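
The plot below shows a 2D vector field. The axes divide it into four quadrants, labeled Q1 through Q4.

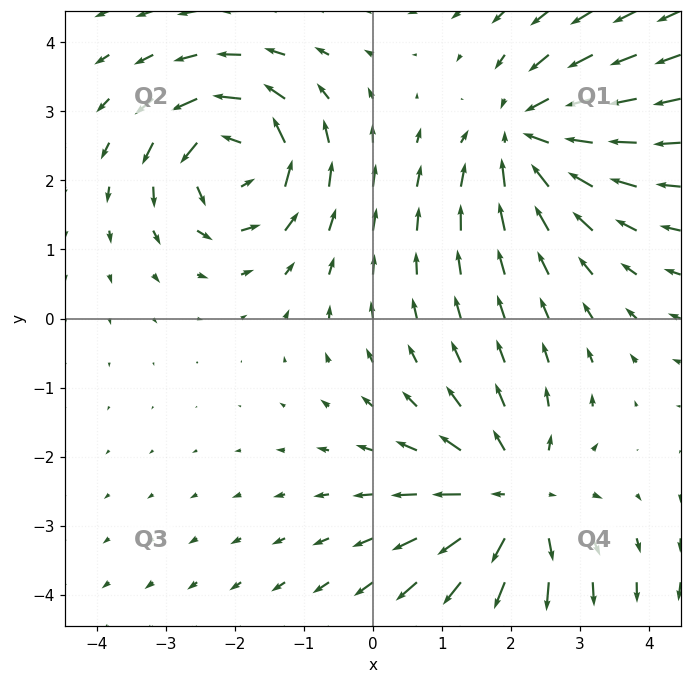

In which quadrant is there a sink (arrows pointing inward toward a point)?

The sink sits at approximately (2.2, 2.6), which lies in quadrant Q1. The divergence there is about -3, negative as expected for a sink.

Q1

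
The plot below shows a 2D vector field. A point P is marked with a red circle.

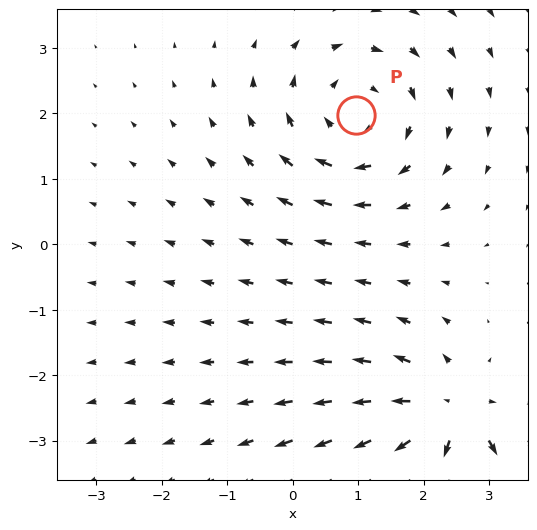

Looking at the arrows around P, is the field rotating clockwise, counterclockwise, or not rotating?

Near P at (1.0, 2.0) the arrows circulate clockwise. The curl (z-component) there is about -4; negative curl means clockwise rotation.

clockwise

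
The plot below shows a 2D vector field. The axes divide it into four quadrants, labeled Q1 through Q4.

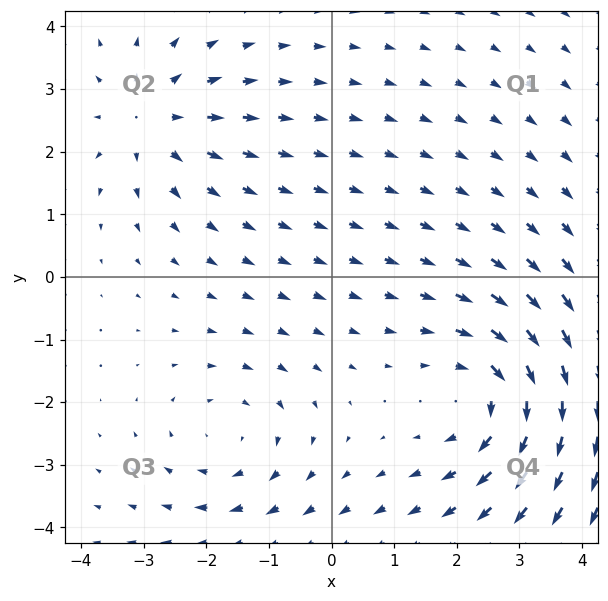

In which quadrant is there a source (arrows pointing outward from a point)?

Q2

The source sits at approximately (-2.9, 2.5), which lies in quadrant Q2. The divergence there is about +3, positive as expected for a source.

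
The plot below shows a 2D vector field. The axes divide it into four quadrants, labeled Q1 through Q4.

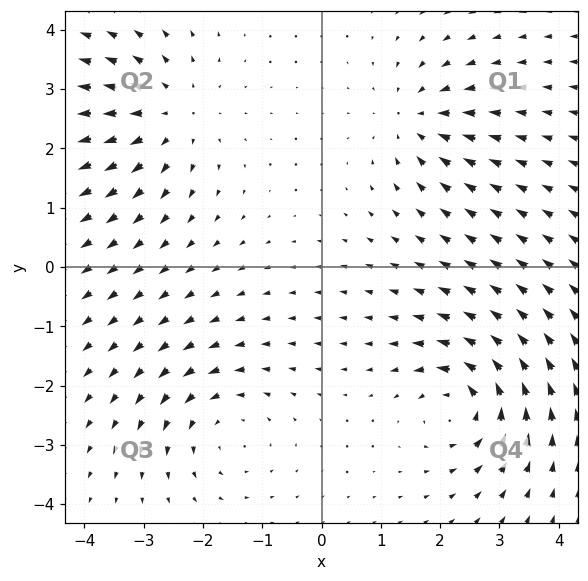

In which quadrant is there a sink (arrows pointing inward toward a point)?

The sink sits at approximately (1.6, 2.5), which lies in quadrant Q1. The divergence there is about -4, negative as expected for a sink.

Q1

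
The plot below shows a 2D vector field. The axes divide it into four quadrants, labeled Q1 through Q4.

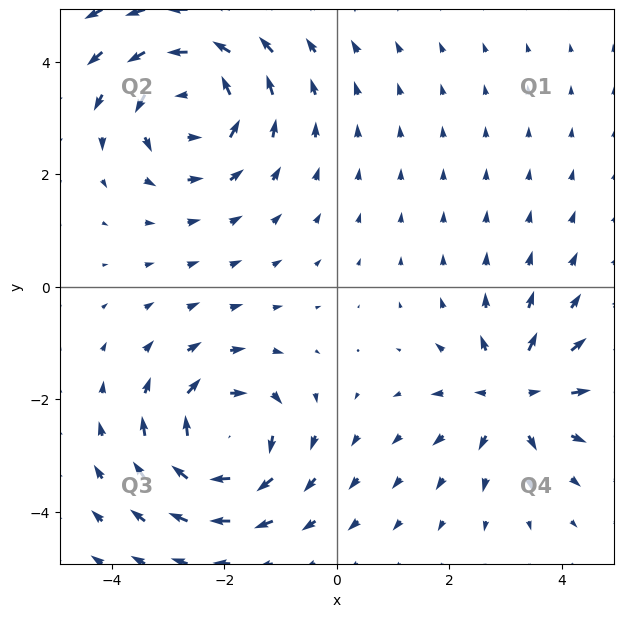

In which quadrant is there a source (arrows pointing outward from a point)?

The source sits at approximately (3.1, -1.9), which lies in quadrant Q4. The divergence there is about +4, positive as expected for a source.

Q4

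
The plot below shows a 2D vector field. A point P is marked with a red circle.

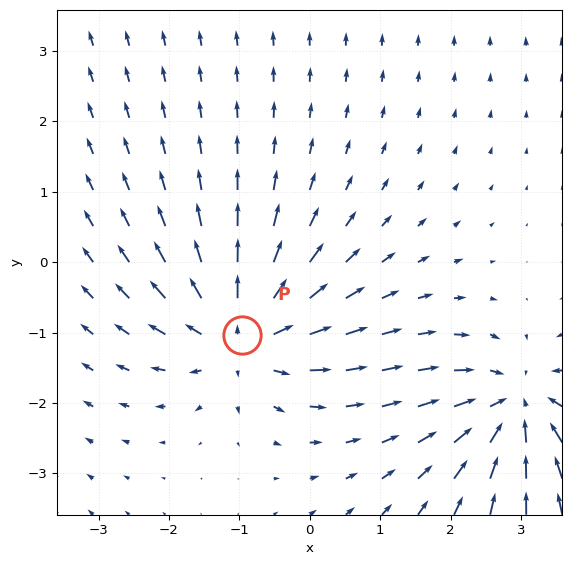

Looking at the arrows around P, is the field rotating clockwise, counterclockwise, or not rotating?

not rotating

Near P at (-1.0, -1.0) the arrows show no circulation. The curl there is ≈0.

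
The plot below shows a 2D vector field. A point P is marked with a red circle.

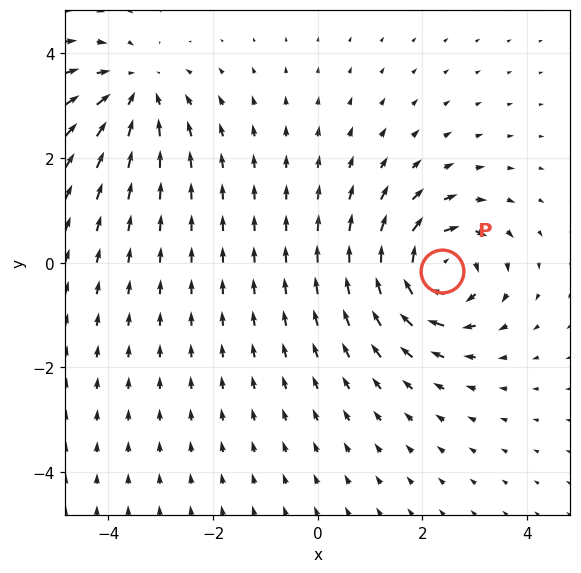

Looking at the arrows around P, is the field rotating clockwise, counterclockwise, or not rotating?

Near P at (2.4, -0.2) the arrows circulate clockwise. The curl (z-component) there is about -7; negative curl means clockwise rotation.

clockwise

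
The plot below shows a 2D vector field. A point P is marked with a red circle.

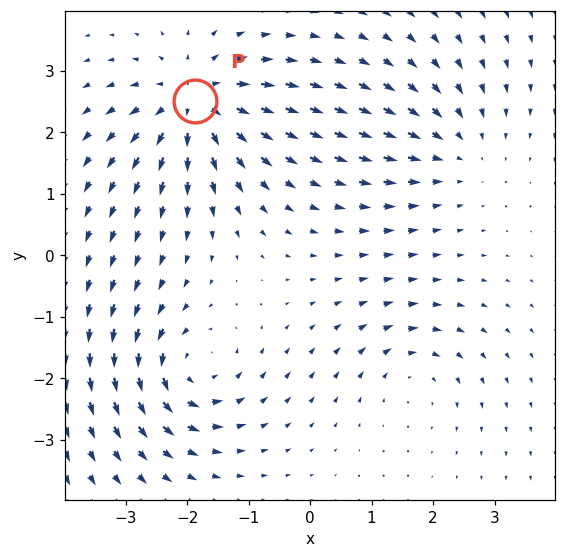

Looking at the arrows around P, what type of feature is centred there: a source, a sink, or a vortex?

source

At P (-1.9, 2.5) the arrows spread outward. Divergence about +6, curl ≈0 — positive divergence with near-zero curl is a source.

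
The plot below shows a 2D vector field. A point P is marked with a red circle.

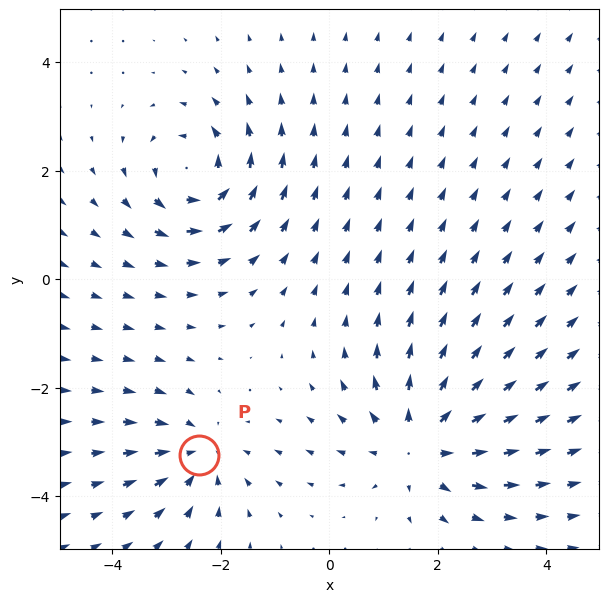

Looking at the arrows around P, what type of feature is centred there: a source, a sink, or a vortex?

At P (-2.4, -3.2) the arrows converge inward. Divergence about -4, curl ≈0 — negative divergence with near-zero curl is a sink.

sink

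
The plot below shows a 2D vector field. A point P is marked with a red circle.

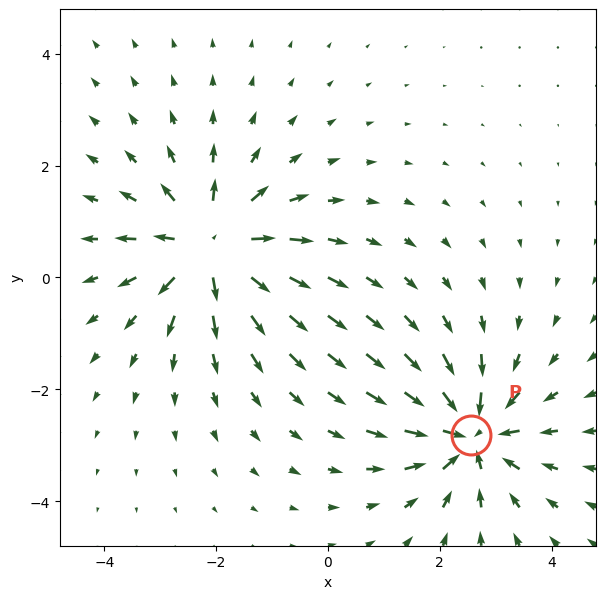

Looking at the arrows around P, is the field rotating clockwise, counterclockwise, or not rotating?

Near P at (2.5, -2.8) the arrows show no circulation. The curl there is ≈0.

not rotating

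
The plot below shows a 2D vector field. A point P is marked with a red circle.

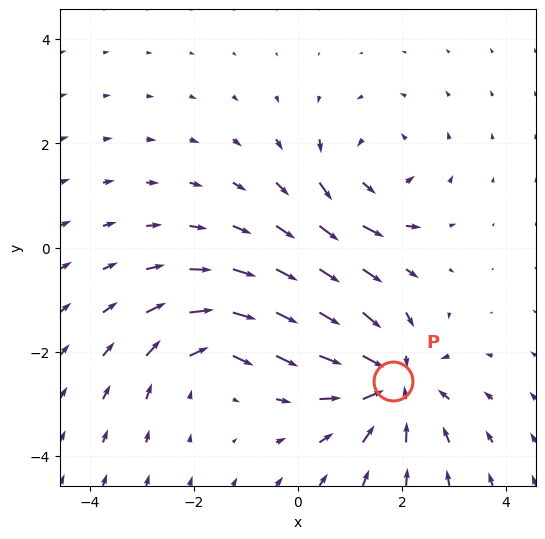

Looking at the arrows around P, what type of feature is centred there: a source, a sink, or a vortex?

At P (1.8, -2.6) the arrows converge inward. Divergence about -5, curl ≈0 — negative divergence with near-zero curl is a sink.

sink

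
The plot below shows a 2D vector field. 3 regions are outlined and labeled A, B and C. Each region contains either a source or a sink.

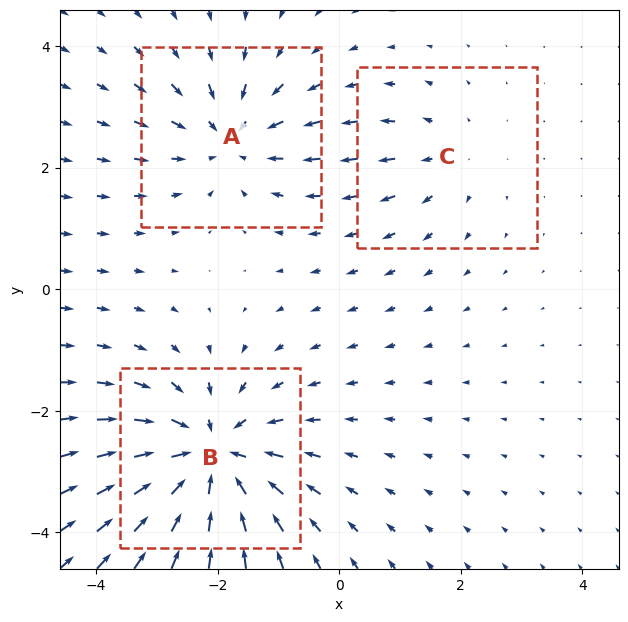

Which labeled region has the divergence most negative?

B

Divergence at each region's feature centre — A: about -3, B: about -5, C: about +2. Region B is most negative.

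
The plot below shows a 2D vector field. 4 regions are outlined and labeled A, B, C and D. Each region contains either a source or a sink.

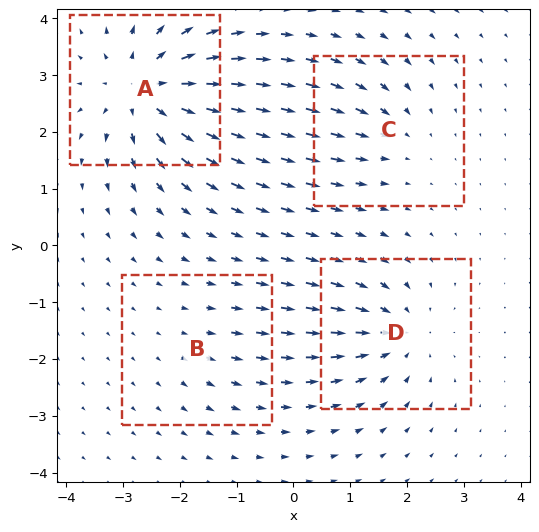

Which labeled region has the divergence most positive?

Divergence at each region's feature centre — A: about +7, B: about +2, C: about -3, D: about -5. Region A is most positive.

A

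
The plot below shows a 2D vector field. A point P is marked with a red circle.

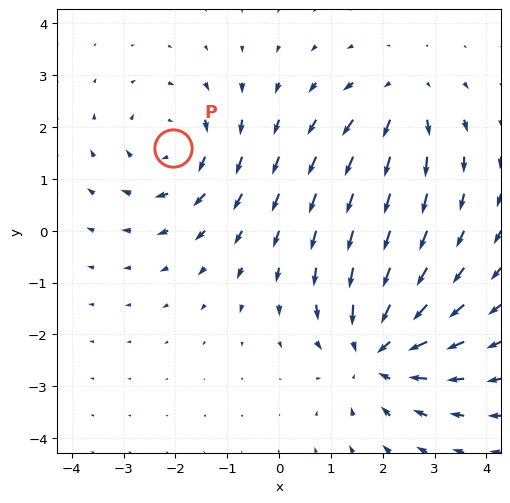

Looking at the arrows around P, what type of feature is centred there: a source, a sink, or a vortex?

vortex

At P (-2.1, 1.6) the arrows circulate clockwise. Divergence ≈0, curl about -3 — near-zero divergence with nonzero curl is a vortex.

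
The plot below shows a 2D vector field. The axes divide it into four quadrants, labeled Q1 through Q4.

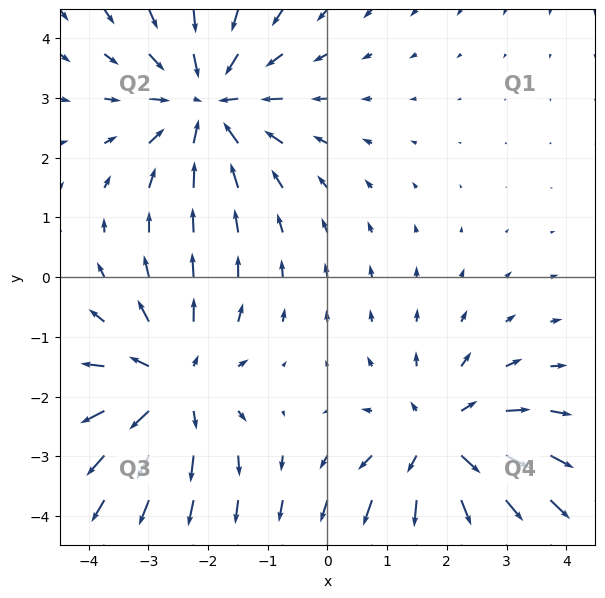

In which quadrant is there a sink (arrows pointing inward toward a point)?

The sink sits at approximately (-2.0, 2.9), which lies in quadrant Q2. The divergence there is about -4, negative as expected for a sink.

Q2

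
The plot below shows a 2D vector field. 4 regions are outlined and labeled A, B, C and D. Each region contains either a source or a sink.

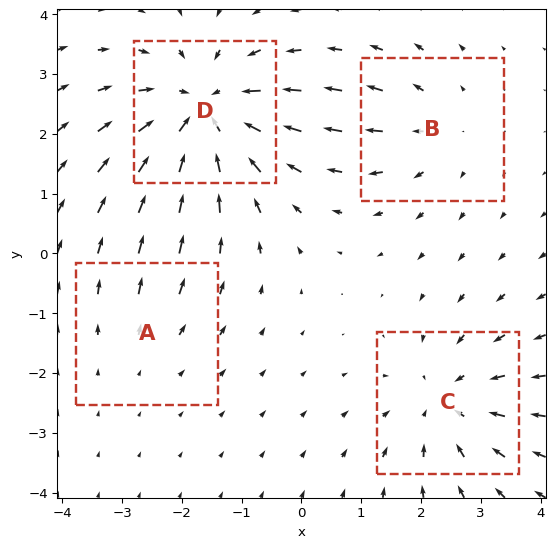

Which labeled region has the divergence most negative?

D

Divergence at each region's feature centre — A: about +2, B: about +3, C: about -4, D: about -6. Region D is most negative.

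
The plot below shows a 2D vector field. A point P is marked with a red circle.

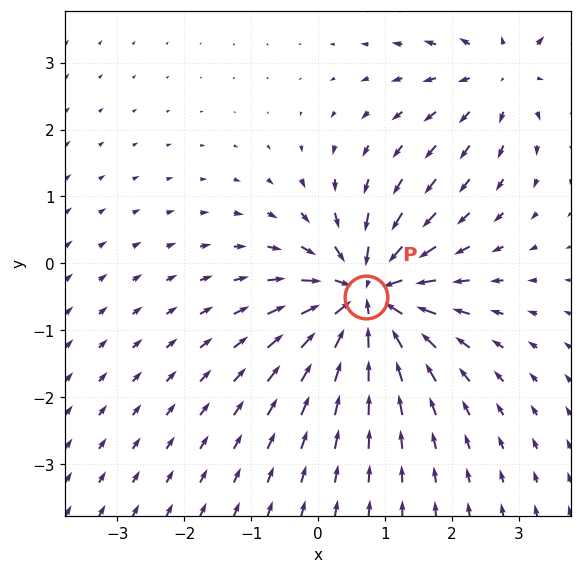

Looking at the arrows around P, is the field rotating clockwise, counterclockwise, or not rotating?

not rotating

Near P at (0.7, -0.5) the arrows show no circulation. The curl there is ≈0.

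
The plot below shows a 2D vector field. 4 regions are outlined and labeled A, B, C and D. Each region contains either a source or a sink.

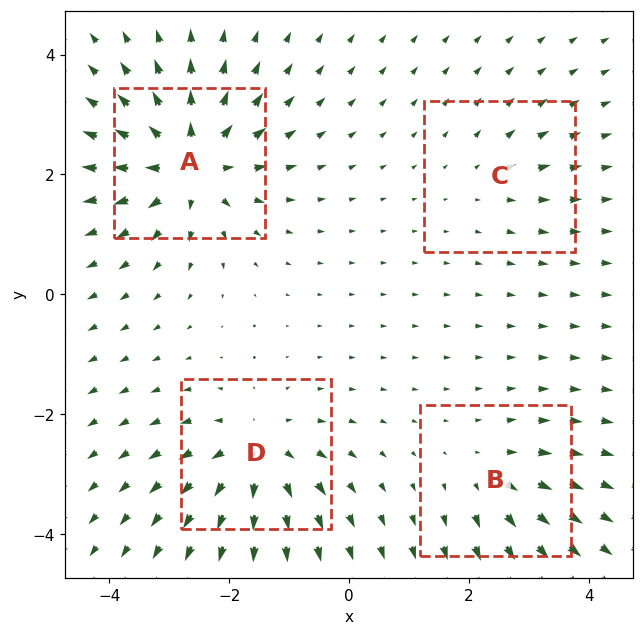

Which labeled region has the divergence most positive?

A

Divergence at each region's feature centre — A: about +8, B: about +4, C: about +3, D: about +6. Region A is most positive.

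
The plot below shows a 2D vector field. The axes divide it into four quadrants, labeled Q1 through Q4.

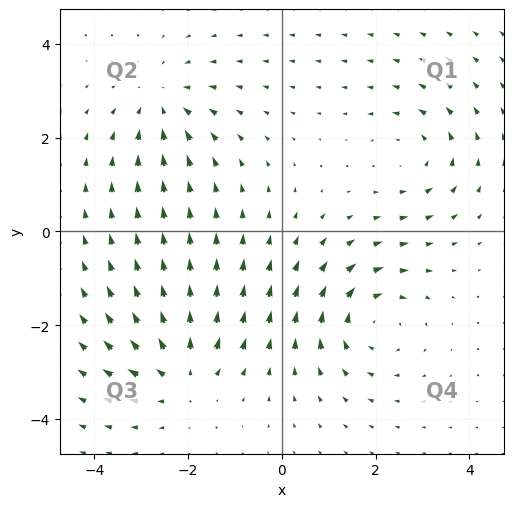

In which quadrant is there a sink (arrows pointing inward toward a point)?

Q2

The sink sits at approximately (-2.6, 2.7), which lies in quadrant Q2. The divergence there is about -3, negative as expected for a sink.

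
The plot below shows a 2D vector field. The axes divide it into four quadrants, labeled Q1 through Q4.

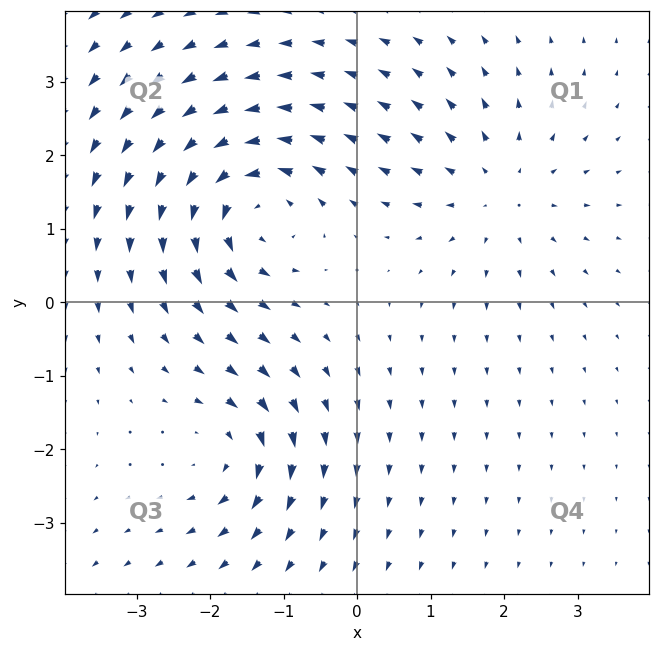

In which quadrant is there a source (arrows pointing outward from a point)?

Q1

The source sits at approximately (1.9, 1.5), which lies in quadrant Q1. The divergence there is about +3, positive as expected for a source.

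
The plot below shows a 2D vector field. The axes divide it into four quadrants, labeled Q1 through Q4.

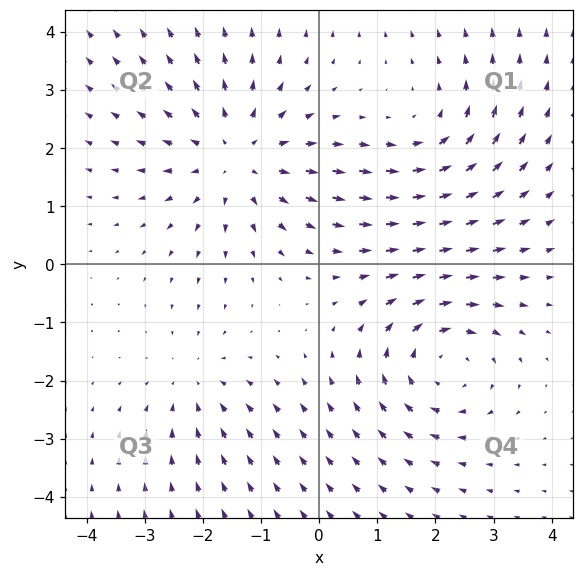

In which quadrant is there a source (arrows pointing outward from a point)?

Q2

The source sits at approximately (-1.4, 1.9), which lies in quadrant Q2. The divergence there is about +4, positive as expected for a source.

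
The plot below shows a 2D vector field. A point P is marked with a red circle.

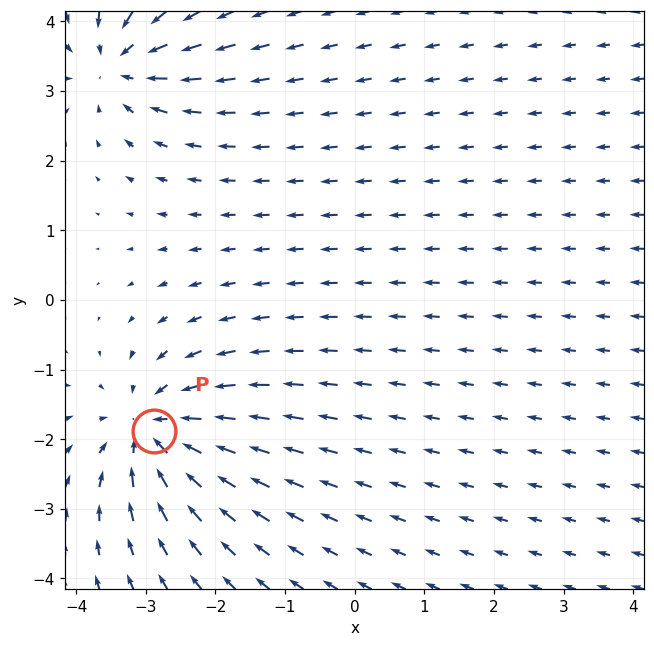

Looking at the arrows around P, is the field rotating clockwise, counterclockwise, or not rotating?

not rotating

Near P at (-2.9, -1.9) the arrows show no circulation. The curl there is ≈0.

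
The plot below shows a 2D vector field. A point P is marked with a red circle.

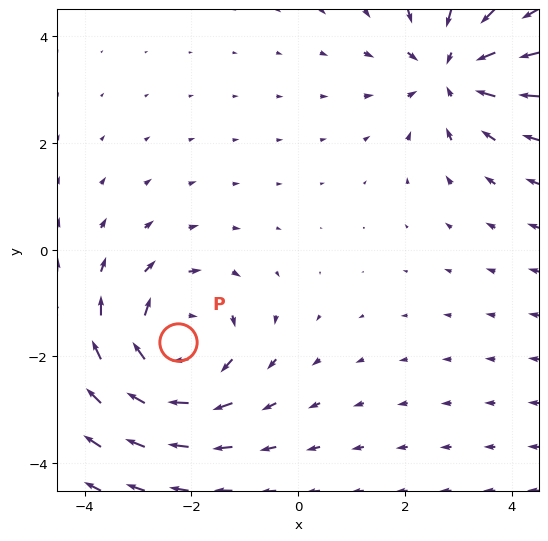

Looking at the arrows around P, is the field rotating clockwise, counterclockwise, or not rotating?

clockwise

Near P at (-2.2, -1.7) the arrows circulate clockwise. The curl (z-component) there is about -4; negative curl means clockwise rotation.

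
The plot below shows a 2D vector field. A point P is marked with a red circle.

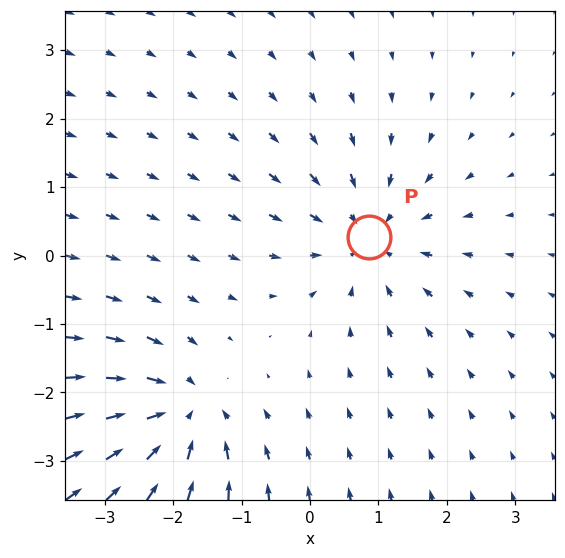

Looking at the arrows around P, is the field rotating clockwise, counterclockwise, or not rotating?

not rotating

Near P at (0.9, 0.3) the arrows show no circulation. The curl there is ≈0.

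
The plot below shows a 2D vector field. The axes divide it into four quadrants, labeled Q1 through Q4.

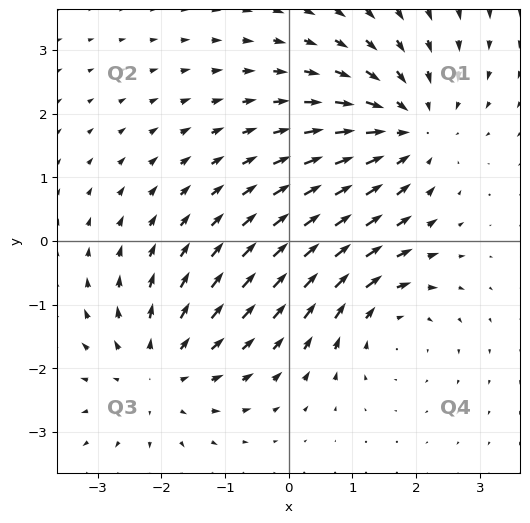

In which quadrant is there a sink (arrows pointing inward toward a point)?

Q1

The sink sits at approximately (1.9, 1.8), which lies in quadrant Q1. The divergence there is about -4, negative as expected for a sink.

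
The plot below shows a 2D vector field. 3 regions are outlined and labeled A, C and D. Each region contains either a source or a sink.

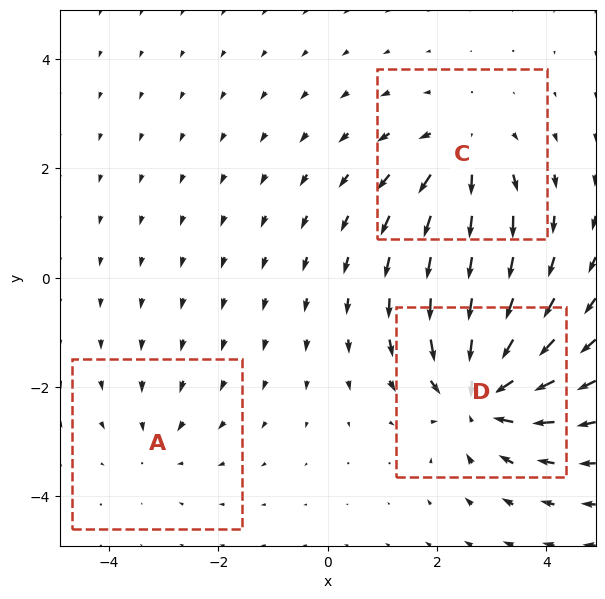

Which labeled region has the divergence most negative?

D

Divergence at each region's feature centre — A: about -2, C: about +3, D: about -5. Region D is most negative.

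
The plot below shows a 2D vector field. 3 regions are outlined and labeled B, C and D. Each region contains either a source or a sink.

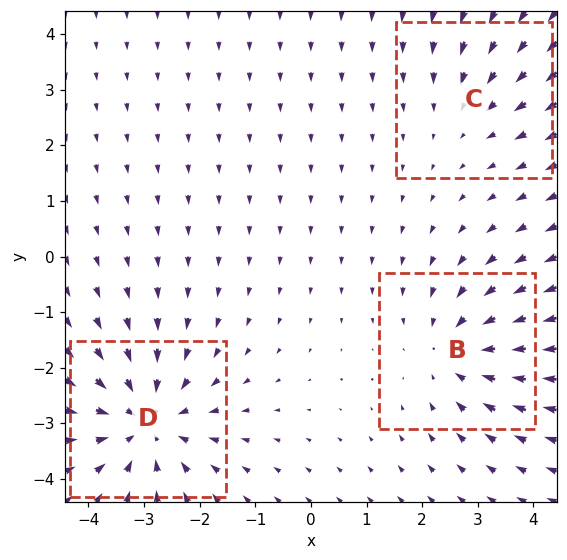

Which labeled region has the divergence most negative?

D

Divergence at each region's feature centre — B: about -3, C: about -2, D: about -4. Region D is most negative.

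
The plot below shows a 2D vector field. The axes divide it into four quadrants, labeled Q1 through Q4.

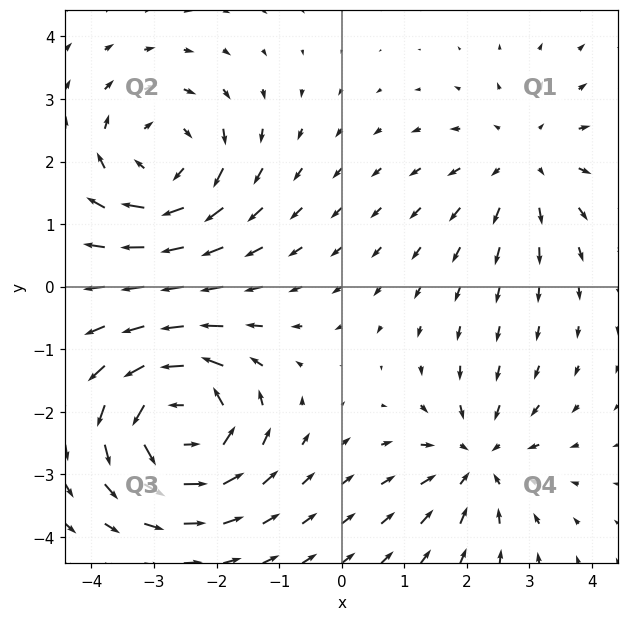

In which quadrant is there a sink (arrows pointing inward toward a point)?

The sink sits at approximately (2.2, -2.8), which lies in quadrant Q4. The divergence there is about -3, negative as expected for a sink.

Q4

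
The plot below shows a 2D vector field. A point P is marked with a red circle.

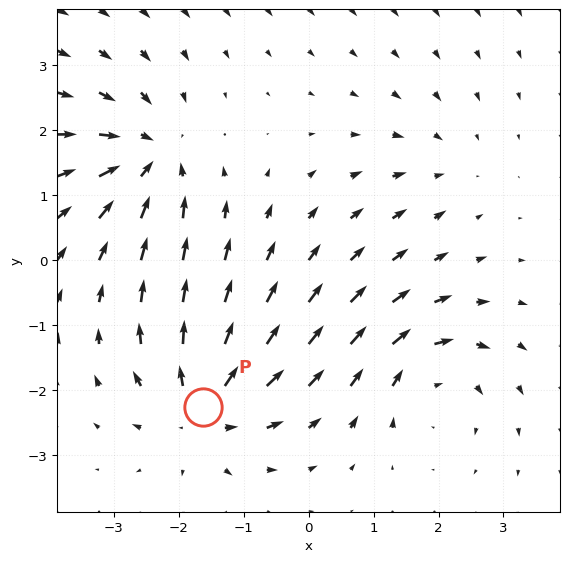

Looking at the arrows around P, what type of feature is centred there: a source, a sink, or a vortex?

source

At P (-1.6, -2.3) the arrows spread outward. Divergence about +6, curl ≈0 — positive divergence with near-zero curl is a source.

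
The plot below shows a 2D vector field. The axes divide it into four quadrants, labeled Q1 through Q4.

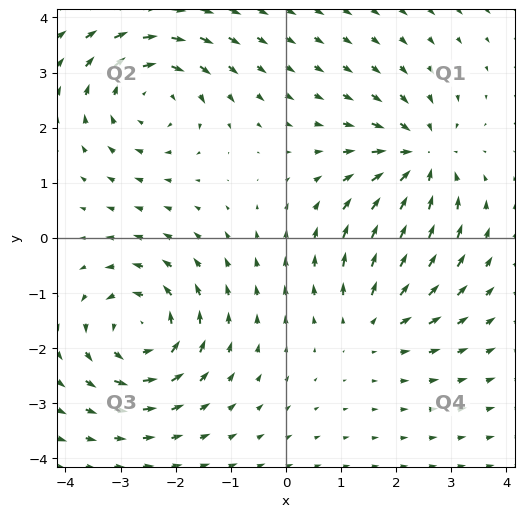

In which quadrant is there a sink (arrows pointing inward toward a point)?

Q1

The sink sits at approximately (2.4, 1.4), which lies in quadrant Q1. The divergence there is about -5, negative as expected for a sink.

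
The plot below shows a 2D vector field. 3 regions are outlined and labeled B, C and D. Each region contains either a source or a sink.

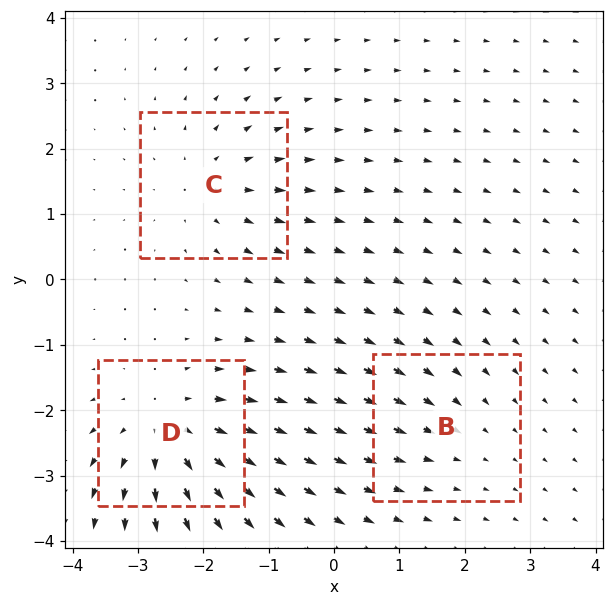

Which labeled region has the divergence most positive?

D

Divergence at each region's feature centre — B: about -2, C: about +3, D: about +5. Region D is most positive.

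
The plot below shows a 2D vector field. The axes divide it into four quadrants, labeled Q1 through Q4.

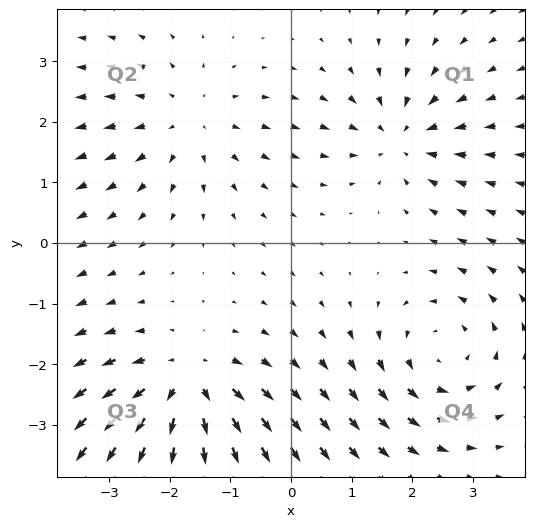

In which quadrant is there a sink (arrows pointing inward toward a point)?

The sink sits at approximately (1.8, 1.7), which lies in quadrant Q1. The divergence there is about -3, negative as expected for a sink.

Q1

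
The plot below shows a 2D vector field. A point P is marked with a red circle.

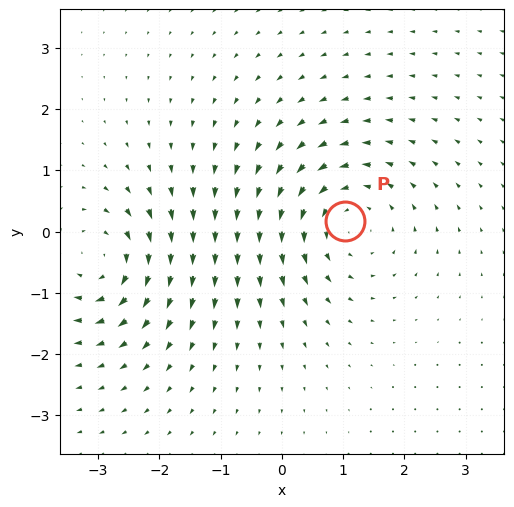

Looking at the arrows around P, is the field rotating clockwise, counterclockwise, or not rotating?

Near P at (1.0, 0.2) the arrows circulate counterclockwise. The curl (z-component) there is about +4; positive curl means counterclockwise rotation.

counterclockwise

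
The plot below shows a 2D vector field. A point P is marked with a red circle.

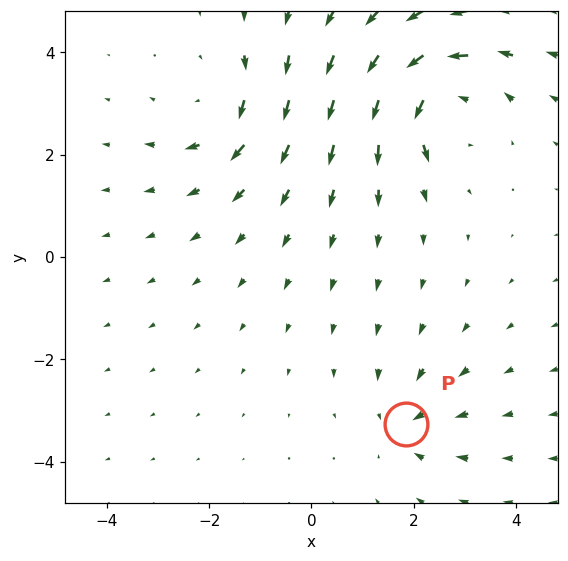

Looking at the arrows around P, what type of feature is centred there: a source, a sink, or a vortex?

sink

At P (1.8, -3.3) the arrows converge inward. Divergence about -3, curl ≈0 — negative divergence with near-zero curl is a sink.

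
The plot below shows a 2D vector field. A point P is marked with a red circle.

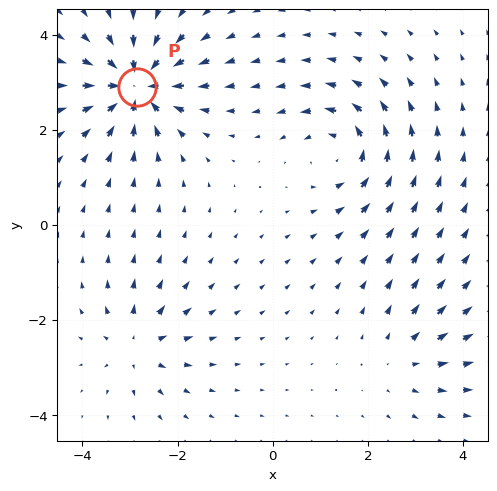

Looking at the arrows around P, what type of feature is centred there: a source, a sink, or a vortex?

At P (-2.9, 2.9) the arrows converge inward. Divergence about -7, curl ≈0 — negative divergence with near-zero curl is a sink.

sink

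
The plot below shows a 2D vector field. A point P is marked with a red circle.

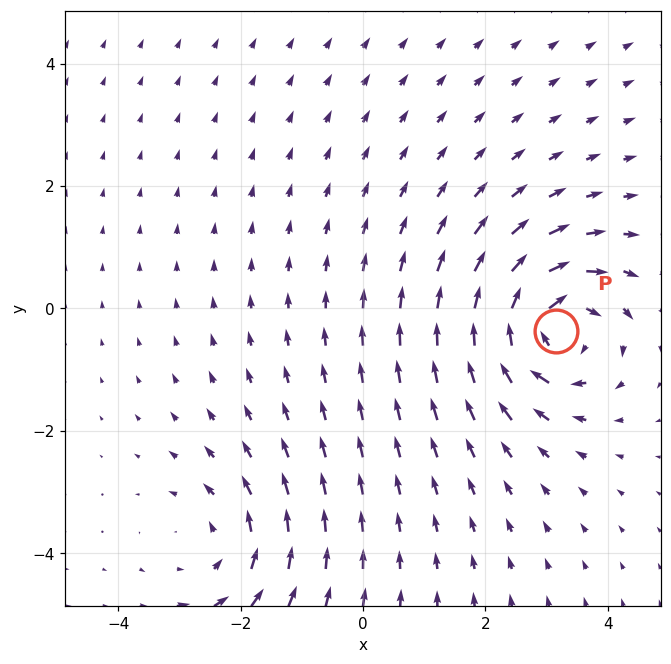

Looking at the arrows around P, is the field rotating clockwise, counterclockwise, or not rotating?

Near P at (3.2, -0.4) the arrows circulate clockwise. The curl (z-component) there is about -6; negative curl means clockwise rotation.

clockwise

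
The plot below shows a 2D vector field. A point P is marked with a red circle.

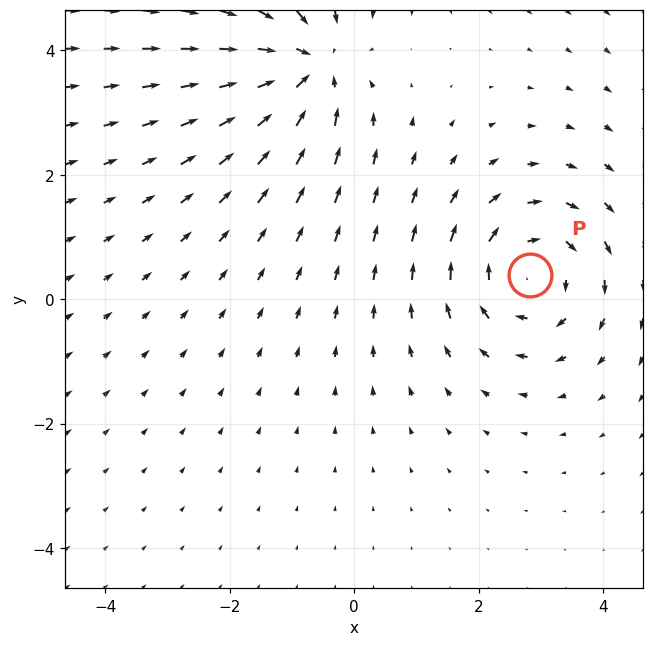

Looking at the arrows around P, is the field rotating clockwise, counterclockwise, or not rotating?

clockwise

Near P at (2.8, 0.4) the arrows circulate clockwise. The curl (z-component) there is about -4; negative curl means clockwise rotation.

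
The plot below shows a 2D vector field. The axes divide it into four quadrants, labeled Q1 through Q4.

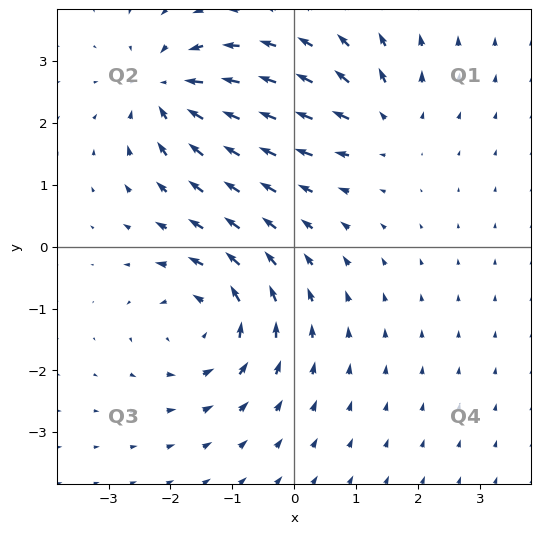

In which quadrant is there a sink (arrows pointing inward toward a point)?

The sink sits at approximately (-2.0, 2.5), which lies in quadrant Q2. The divergence there is about -6, negative as expected for a sink.

Q2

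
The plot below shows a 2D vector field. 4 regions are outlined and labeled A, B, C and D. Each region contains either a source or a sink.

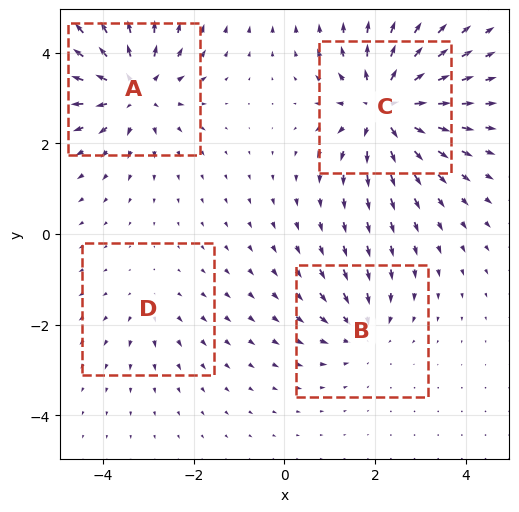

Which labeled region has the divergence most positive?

C

Divergence at each region's feature centre — A: about +6, B: about -4, C: about +7, D: about +2. Region C is most positive.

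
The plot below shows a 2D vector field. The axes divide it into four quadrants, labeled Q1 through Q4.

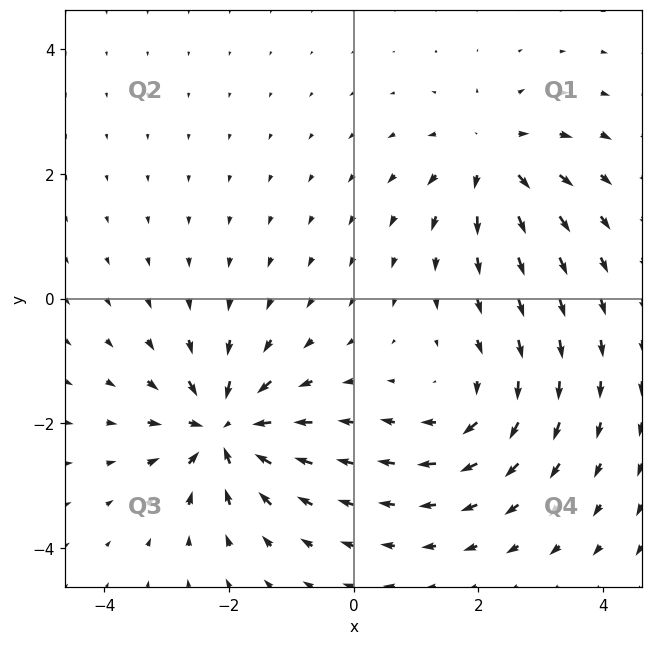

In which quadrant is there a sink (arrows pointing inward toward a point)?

The sink sits at approximately (-2.1, -2.1), which lies in quadrant Q3. The divergence there is about -7, negative as expected for a sink.

Q3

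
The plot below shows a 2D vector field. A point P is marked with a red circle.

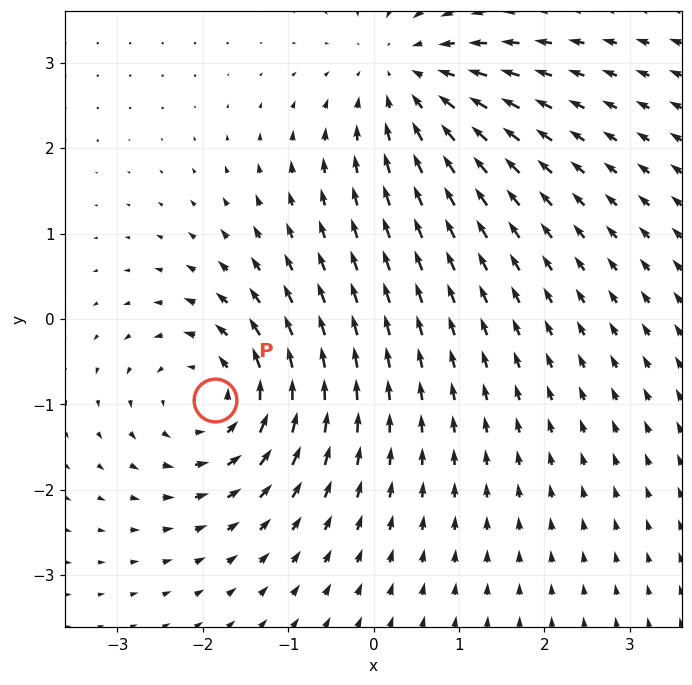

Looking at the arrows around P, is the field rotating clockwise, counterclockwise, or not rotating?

counterclockwise

Near P at (-1.9, -0.9) the arrows circulate counterclockwise. The curl (z-component) there is about +4; positive curl means counterclockwise rotation.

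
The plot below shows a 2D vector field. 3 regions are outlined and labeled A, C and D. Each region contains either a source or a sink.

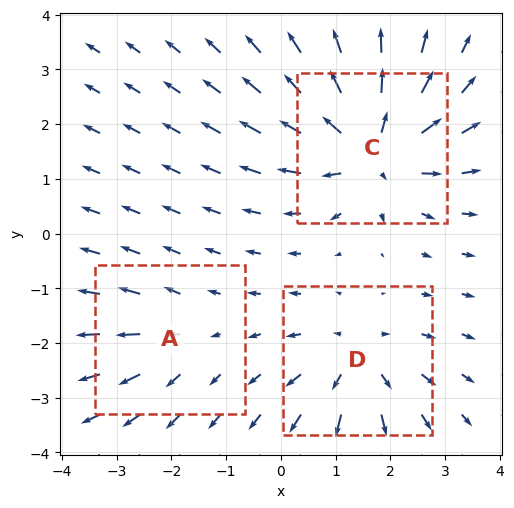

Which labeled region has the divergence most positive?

C

Divergence at each region's feature centre — A: about +2, C: about +6, D: about +4. Region C is most positive.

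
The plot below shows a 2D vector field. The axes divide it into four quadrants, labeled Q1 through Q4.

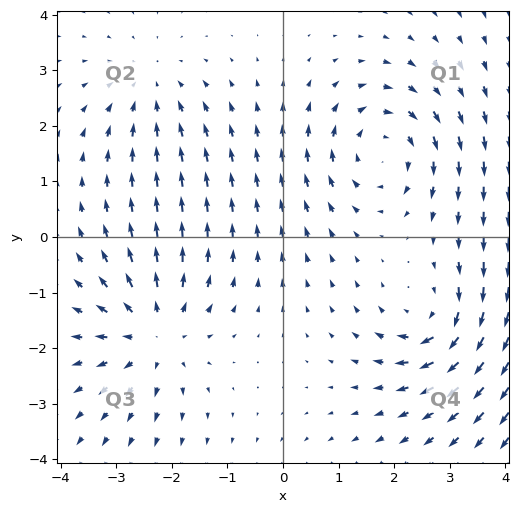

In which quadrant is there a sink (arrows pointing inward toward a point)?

Q2

The sink sits at approximately (-2.4, 2.7), which lies in quadrant Q2. The divergence there is about -2, negative as expected for a sink.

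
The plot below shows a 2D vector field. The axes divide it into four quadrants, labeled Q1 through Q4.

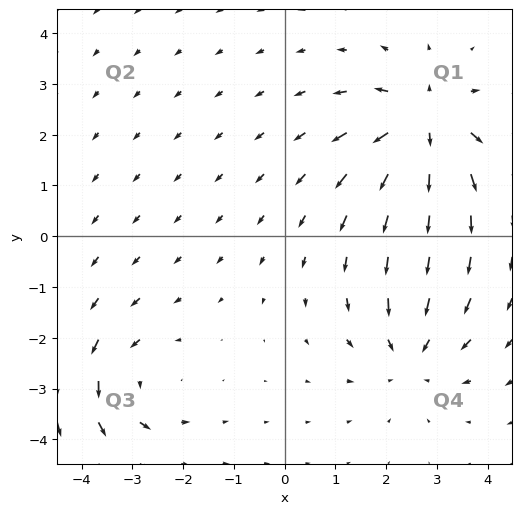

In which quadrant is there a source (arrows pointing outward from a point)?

Q1

The source sits at approximately (2.7, 2.2), which lies in quadrant Q1. The divergence there is about +6, positive as expected for a source.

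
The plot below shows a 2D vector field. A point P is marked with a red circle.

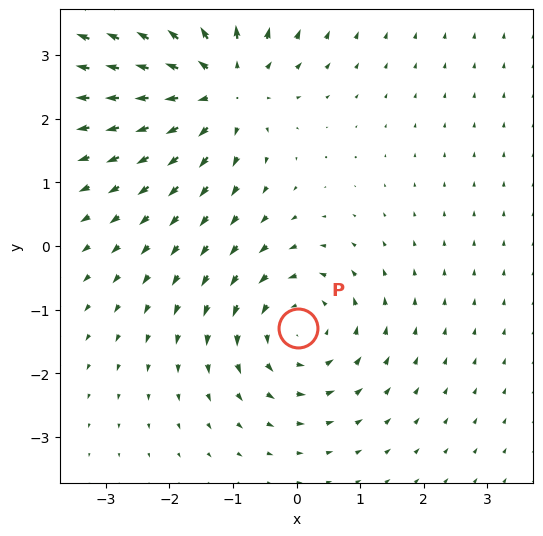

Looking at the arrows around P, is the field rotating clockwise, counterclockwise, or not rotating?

Near P at (0.0, -1.3) the arrows circulate counterclockwise. The curl (z-component) there is about +4; positive curl means counterclockwise rotation.

counterclockwise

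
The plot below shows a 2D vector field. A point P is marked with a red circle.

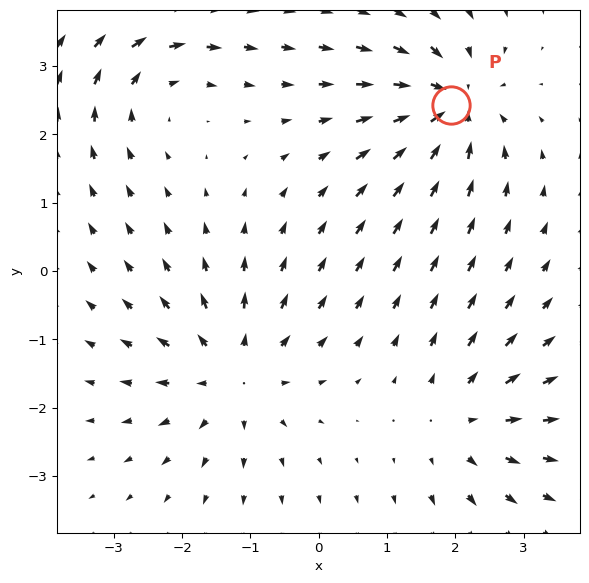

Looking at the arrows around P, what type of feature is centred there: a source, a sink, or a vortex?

sink

At P (1.9, 2.4) the arrows converge inward. Divergence about -6, curl ≈0 — negative divergence with near-zero curl is a sink.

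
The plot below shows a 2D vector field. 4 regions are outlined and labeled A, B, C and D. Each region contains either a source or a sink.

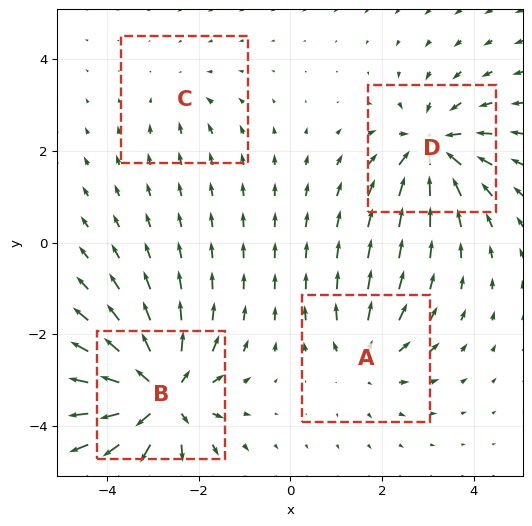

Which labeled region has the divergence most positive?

B

Divergence at each region's feature centre — A: about +4, B: about +8, C: about -2, D: about -6. Region B is most positive.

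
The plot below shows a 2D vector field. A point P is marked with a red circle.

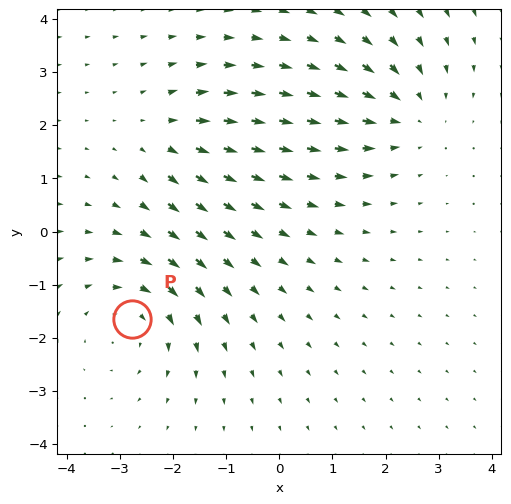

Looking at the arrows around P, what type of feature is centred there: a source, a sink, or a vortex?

At P (-2.8, -1.6) the arrows circulate clockwise. Divergence ≈0, curl about -4 — near-zero divergence with nonzero curl is a vortex.

vortex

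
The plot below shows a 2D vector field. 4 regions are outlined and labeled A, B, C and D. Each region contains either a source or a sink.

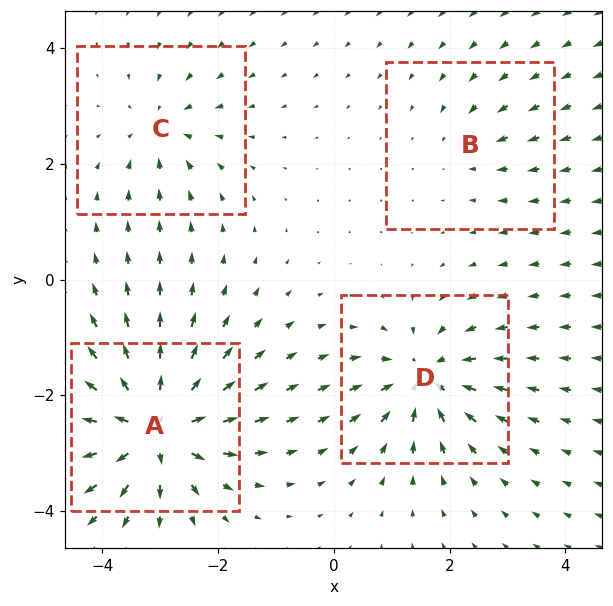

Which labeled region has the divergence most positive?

Divergence at each region's feature centre — A: about +8, B: about -2, C: about -4, D: about -6. Region A is most positive.

A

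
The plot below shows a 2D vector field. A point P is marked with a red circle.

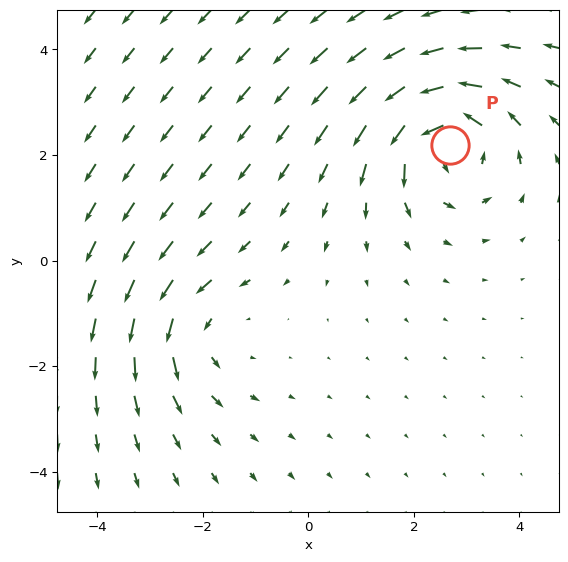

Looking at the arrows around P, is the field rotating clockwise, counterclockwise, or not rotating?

counterclockwise

Near P at (2.7, 2.2) the arrows circulate counterclockwise. The curl (z-component) there is about +5; positive curl means counterclockwise rotation.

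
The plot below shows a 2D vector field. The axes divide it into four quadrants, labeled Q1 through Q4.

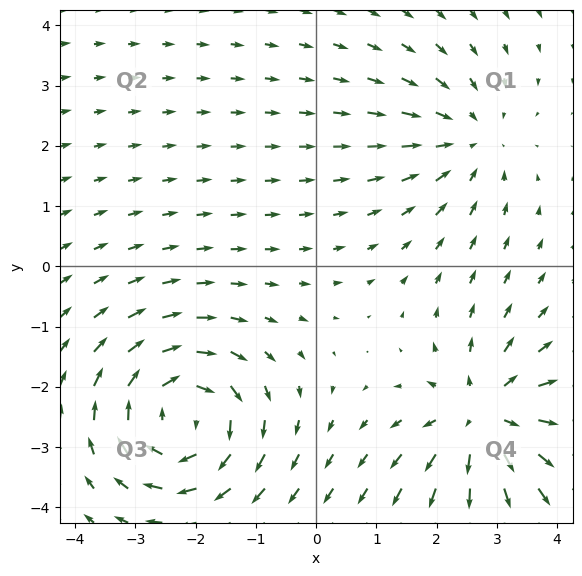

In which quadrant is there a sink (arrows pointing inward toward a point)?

The sink sits at approximately (2.5, 2.1), which lies in quadrant Q1. The divergence there is about -2, negative as expected for a sink.

Q1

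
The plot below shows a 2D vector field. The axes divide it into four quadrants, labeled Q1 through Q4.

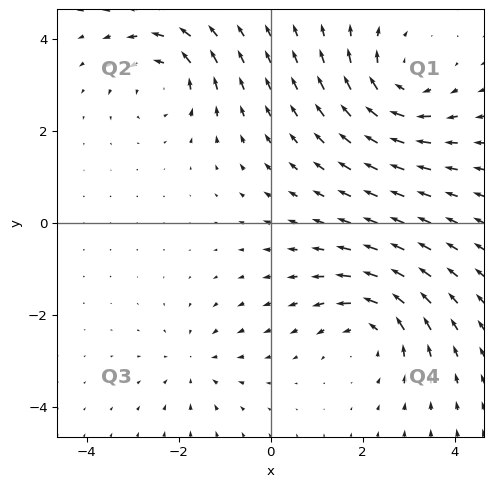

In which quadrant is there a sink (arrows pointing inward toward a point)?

The sink sits at approximately (-1.6, -3.1), which lies in quadrant Q3. The divergence there is about -3, negative as expected for a sink.

Q3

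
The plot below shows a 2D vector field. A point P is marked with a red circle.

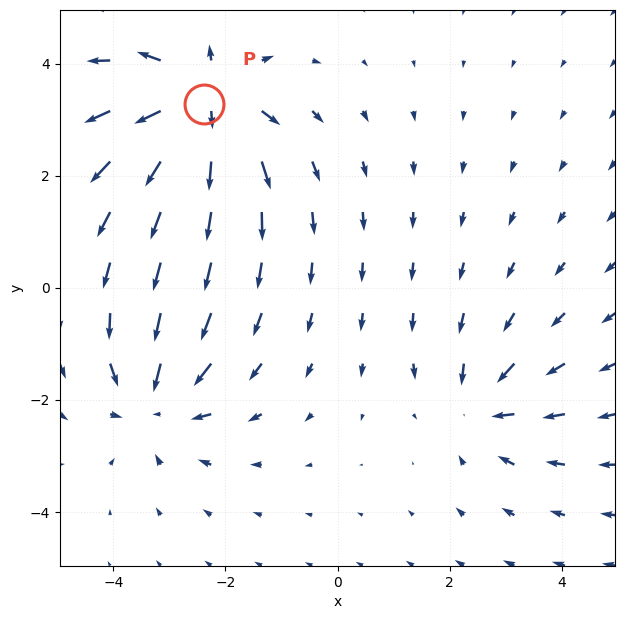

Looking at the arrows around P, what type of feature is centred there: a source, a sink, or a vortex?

At P (-2.4, 3.3) the arrows spread outward. Divergence about +6, curl ≈0 — positive divergence with near-zero curl is a source.

source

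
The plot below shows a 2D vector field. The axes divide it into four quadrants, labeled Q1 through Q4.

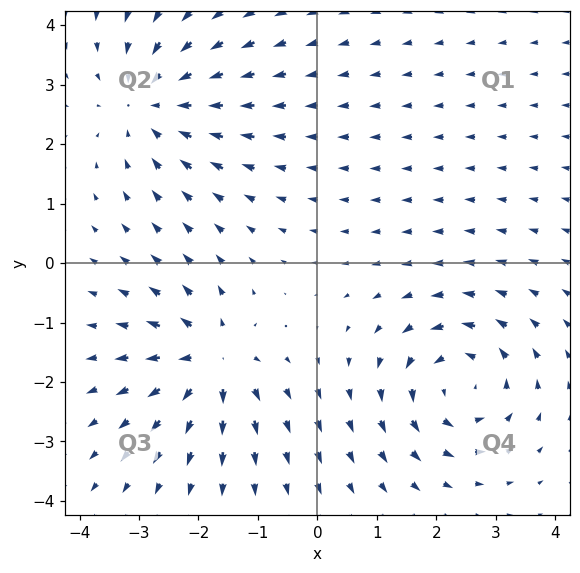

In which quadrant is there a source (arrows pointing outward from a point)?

Q3

The source sits at approximately (-1.8, -1.6), which lies in quadrant Q3. The divergence there is about +5, positive as expected for a source.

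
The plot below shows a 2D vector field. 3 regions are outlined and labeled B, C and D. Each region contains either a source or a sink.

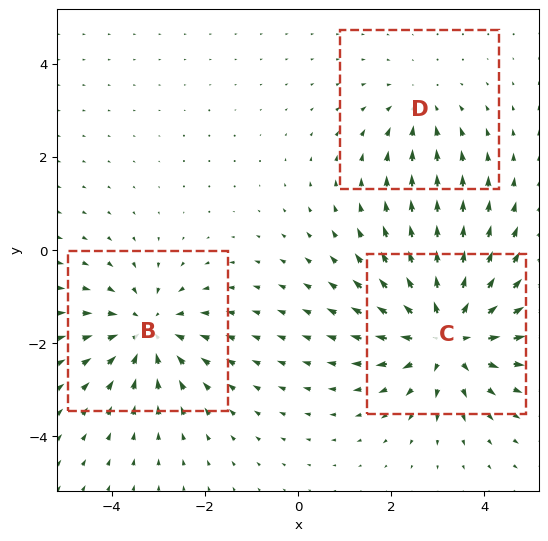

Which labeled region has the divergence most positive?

Divergence at each region's feature centre — B: about -3, C: about +4, D: about -2. Region C is most positive.

C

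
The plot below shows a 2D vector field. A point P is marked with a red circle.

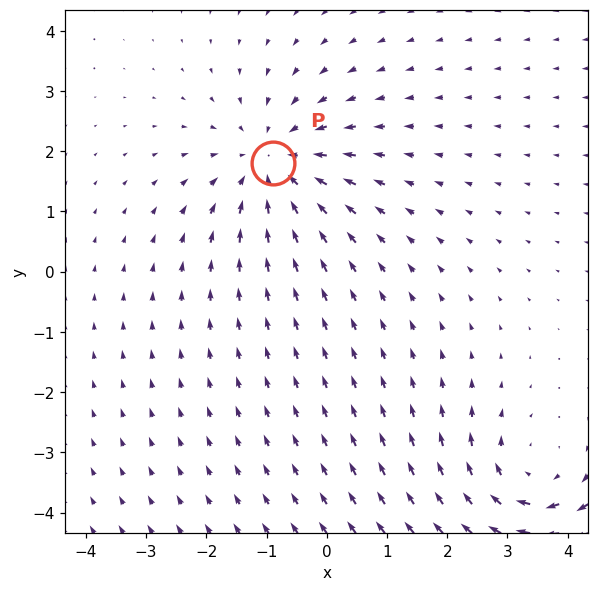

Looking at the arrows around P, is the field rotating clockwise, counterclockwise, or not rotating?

Near P at (-0.9, 1.8) the arrows show no circulation. The curl there is ≈0.

not rotating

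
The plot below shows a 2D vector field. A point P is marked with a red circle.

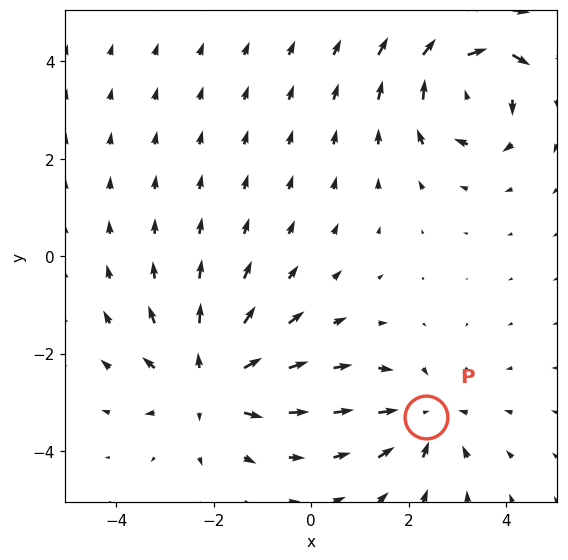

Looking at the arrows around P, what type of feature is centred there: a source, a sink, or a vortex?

sink

At P (2.4, -3.3) the arrows converge inward. Divergence about -3, curl ≈0 — negative divergence with near-zero curl is a sink.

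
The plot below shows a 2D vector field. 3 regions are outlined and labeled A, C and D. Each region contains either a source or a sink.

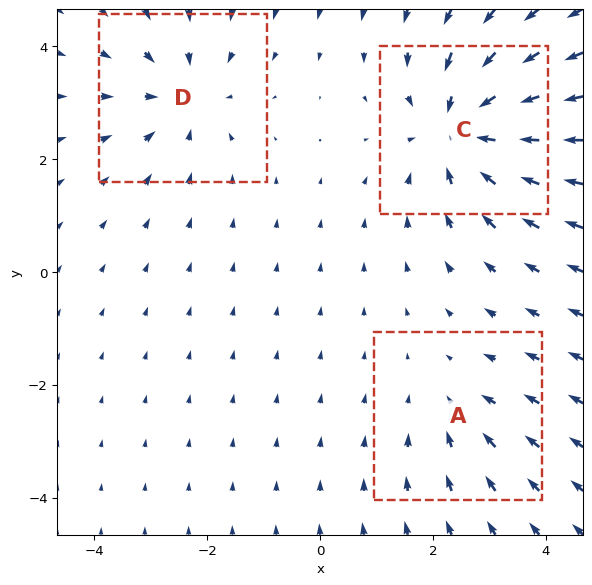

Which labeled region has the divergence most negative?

Divergence at each region's feature centre — A: about -2, C: about -5, D: about -3. Region C is most negative.

C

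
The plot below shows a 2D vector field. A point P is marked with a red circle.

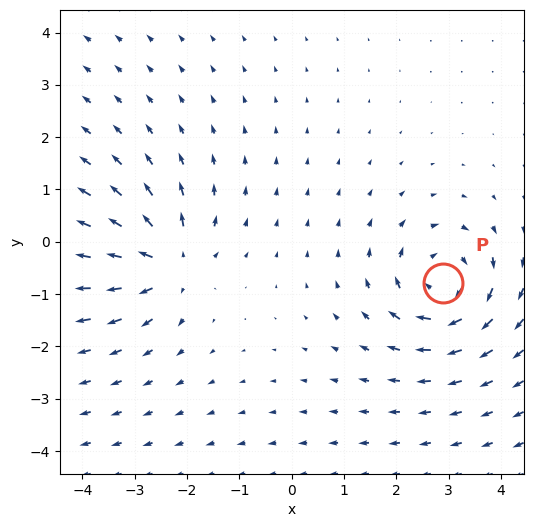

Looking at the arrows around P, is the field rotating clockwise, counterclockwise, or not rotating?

Near P at (2.9, -0.8) the arrows circulate clockwise. The curl (z-component) there is about -5; negative curl means clockwise rotation.

clockwise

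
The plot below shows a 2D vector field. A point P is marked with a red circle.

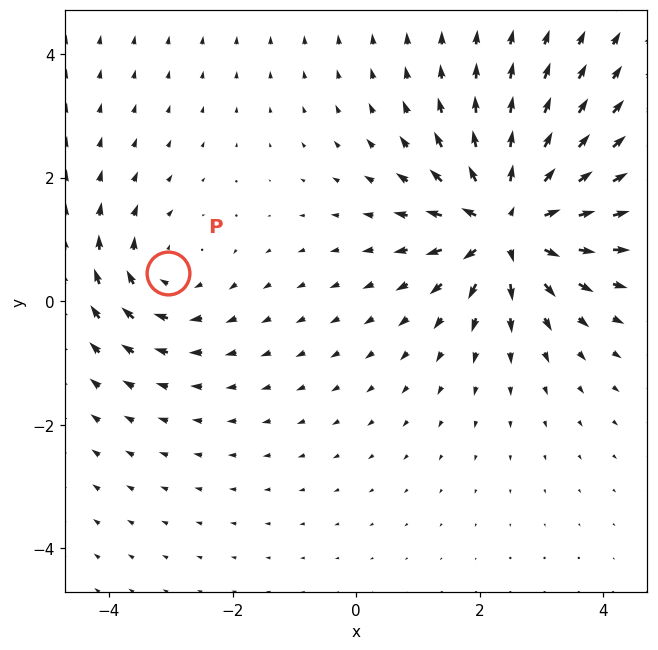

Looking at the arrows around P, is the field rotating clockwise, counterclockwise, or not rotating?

clockwise

Near P at (-3.1, 0.5) the arrows circulate clockwise. The curl (z-component) there is about -3; negative curl means clockwise rotation.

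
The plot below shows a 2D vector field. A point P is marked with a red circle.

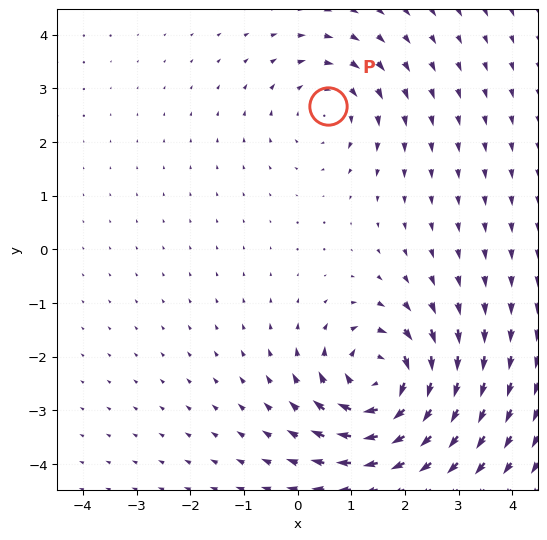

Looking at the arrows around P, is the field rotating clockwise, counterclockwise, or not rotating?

clockwise

Near P at (0.6, 2.7) the arrows circulate clockwise. The curl (z-component) there is about -3; negative curl means clockwise rotation.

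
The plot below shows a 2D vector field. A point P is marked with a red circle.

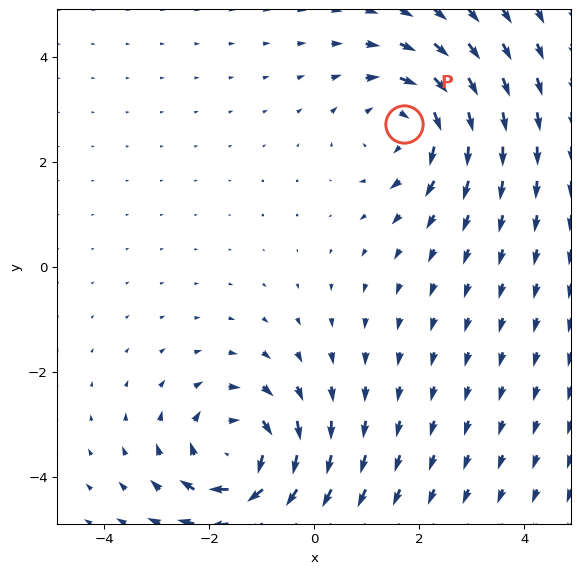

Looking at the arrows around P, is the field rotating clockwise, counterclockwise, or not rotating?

clockwise

Near P at (1.7, 2.7) the arrows circulate clockwise. The curl (z-component) there is about -3; negative curl means clockwise rotation.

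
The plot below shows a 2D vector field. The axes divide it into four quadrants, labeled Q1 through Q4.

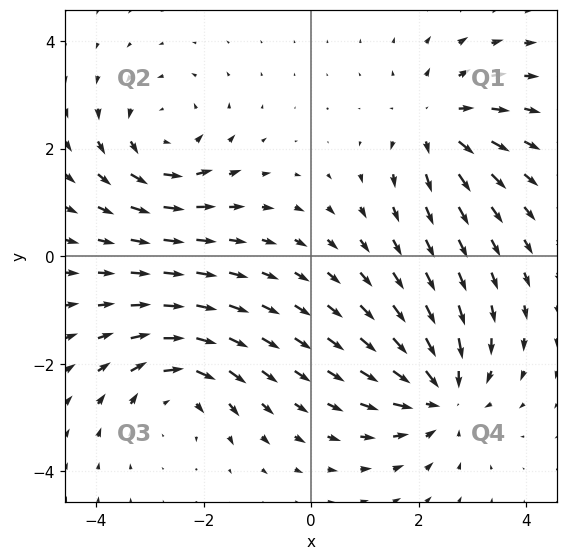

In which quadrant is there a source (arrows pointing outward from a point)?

Q1

The source sits at approximately (2.3, 2.5), which lies in quadrant Q1. The divergence there is about +4, positive as expected for a source.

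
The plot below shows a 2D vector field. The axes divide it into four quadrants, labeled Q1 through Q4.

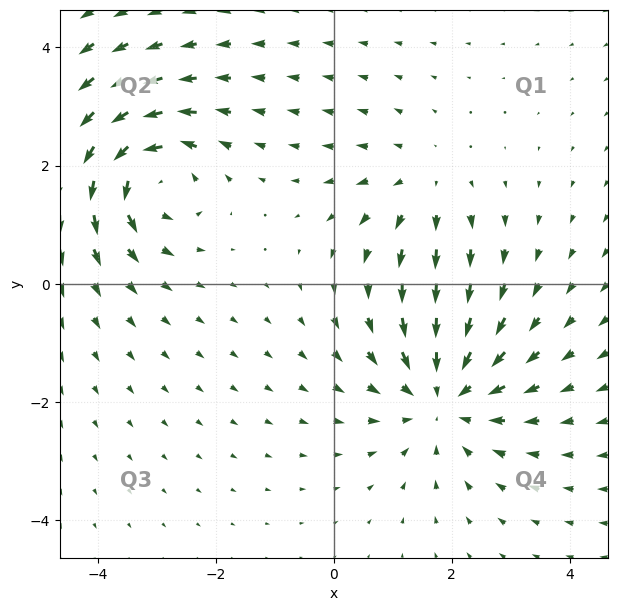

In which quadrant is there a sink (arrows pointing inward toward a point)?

The sink sits at approximately (1.9, -1.9), which lies in quadrant Q4. The divergence there is about -4, negative as expected for a sink.

Q4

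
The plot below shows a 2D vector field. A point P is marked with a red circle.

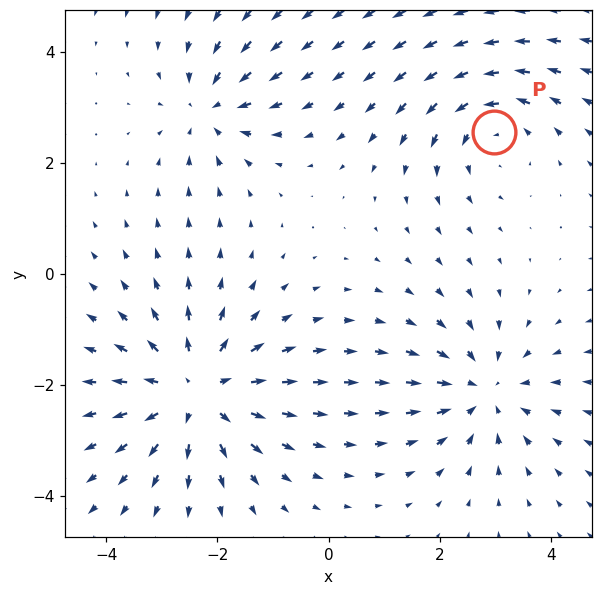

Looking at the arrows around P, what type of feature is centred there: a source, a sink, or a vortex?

At P (3.0, 2.6) the arrows circulate counterclockwise. Divergence ≈0, curl about +3 — near-zero divergence with nonzero curl is a vortex.

vortex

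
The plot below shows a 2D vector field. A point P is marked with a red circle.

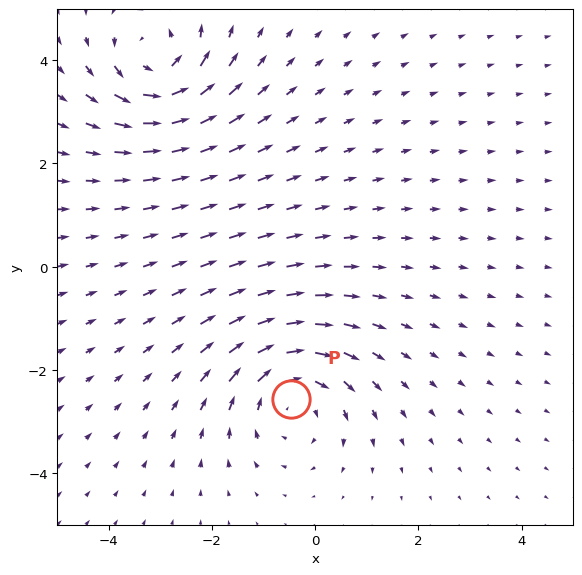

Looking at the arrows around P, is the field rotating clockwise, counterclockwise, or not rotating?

clockwise

Near P at (-0.5, -2.6) the arrows circulate clockwise. The curl (z-component) there is about -3; negative curl means clockwise rotation.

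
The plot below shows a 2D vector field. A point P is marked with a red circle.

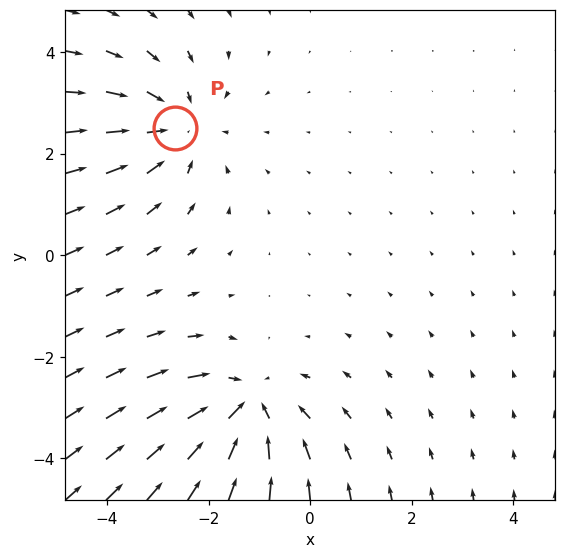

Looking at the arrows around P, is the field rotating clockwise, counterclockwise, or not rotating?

Near P at (-2.7, 2.5) the arrows show no circulation. The curl there is ≈0.

not rotating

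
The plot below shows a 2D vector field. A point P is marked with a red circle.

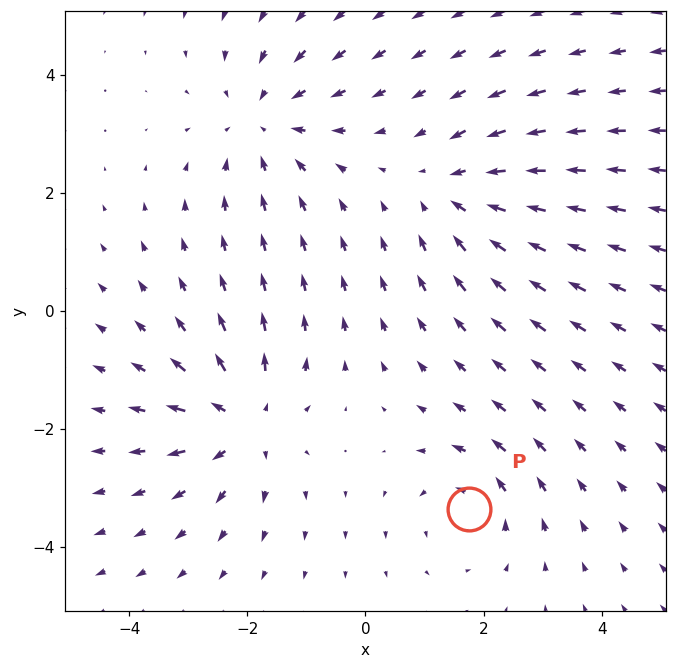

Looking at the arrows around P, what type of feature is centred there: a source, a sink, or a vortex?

At P (1.8, -3.4) the arrows circulate counterclockwise. Divergence ≈0, curl about +3 — near-zero divergence with nonzero curl is a vortex.

vortex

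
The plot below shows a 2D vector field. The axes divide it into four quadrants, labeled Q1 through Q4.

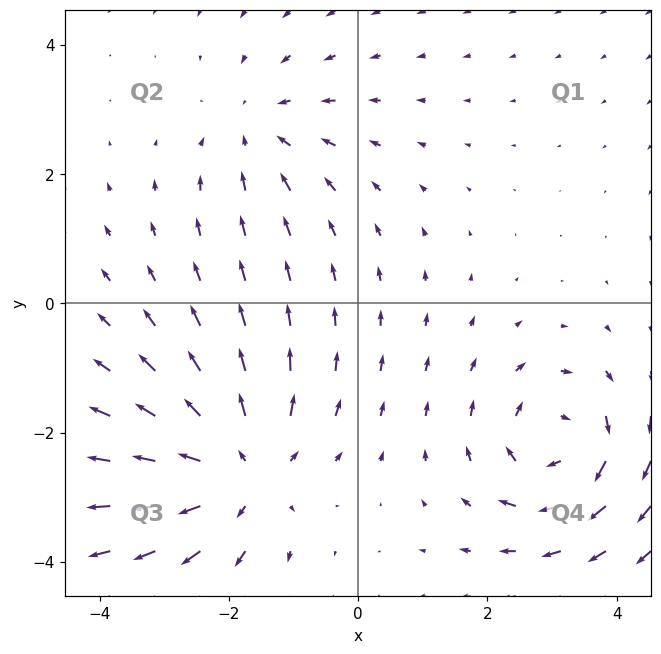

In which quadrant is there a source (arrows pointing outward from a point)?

Q3

The source sits at approximately (-1.8, -2.6), which lies in quadrant Q3. The divergence there is about +4, positive as expected for a source.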